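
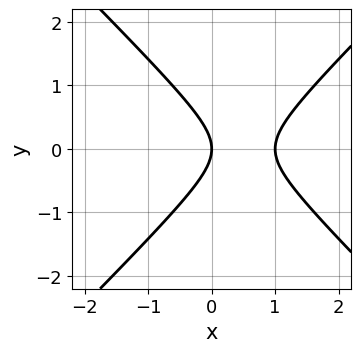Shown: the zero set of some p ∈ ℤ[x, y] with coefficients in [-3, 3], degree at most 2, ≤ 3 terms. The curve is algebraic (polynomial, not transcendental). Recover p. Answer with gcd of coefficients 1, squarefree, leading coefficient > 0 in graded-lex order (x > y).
x^2 - y^2 - x

(a) Degree: the shape is more complex than any degree-1 curve, so deg p = 2.
(b) Symmetries: mirror symmetry y ↦ −y ⇒ only even powers of y.
(c) Checking where it meets the axes: it crosses the y-axis at the gridline y = 0; the x-axis gridline crossings are at x ∈ {0, 1}.
(d) Assembling these constraints gives the stated polynomial.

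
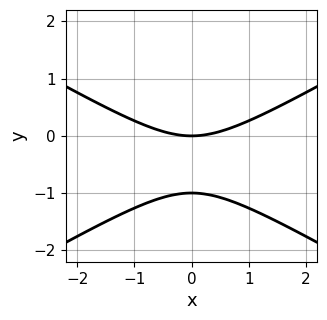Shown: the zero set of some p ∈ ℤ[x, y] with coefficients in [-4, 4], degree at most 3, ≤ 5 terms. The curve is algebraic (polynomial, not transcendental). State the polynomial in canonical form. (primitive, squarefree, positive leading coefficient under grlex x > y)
x^2 - 3*y^2 - 3*y

1. deg p = 2. The shape is more complex than any degree-1 curve.
2. Symmetries: the x ↦ −x reflection is a symmetry, so x appears only in even powers.
3. Checking where it meets the axes: it meets the x-axis at x = 0 (among the integer gridlines); among the integer gridlines, it crosses the y-axis at y ∈ {-1, 0}.
4. Matching integer coefficients to the picture gives p.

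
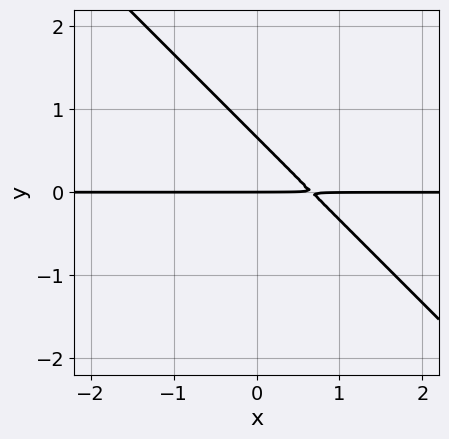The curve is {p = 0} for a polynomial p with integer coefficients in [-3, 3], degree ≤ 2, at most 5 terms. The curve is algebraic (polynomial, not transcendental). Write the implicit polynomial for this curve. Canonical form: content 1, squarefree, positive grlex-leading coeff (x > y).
3*x*y + 3*y^2 - 2*y

(a) The degree is 2 — no degree-1 curve has this shape.
(b) From the axis intercepts and sections: the visible x-axis segment lies entirely on the curve; it crosses the y-axis at the gridline y = 0.
(c) Together with the visible shape, these determine p as stated.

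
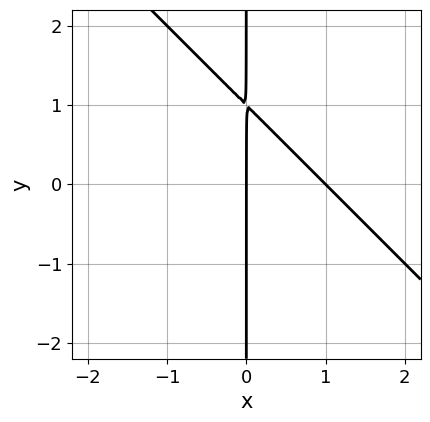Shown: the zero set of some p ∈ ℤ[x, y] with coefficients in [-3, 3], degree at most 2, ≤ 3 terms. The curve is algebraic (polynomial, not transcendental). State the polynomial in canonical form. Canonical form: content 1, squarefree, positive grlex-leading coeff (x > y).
1. deg p = 2. A generic line meets the curve in up to 2 points.
2. Against the integer gridlines: the visible y-axis segment lies entirely on the curve; the x-axis gridline crossings are at x ∈ {0, 1}.
3. Assembling these constraints gives the stated polynomial.

x^2 + x*y - x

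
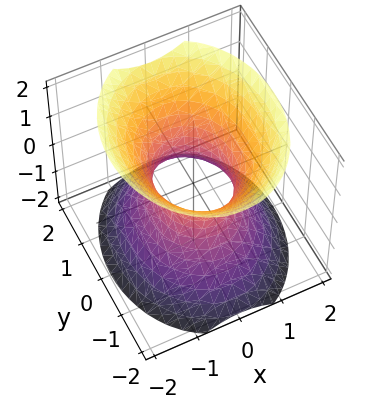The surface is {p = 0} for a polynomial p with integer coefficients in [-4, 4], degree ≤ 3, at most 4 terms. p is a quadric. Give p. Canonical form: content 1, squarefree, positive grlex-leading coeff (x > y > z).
3*x^2 + 2*y^2 - 2*z^2 - 2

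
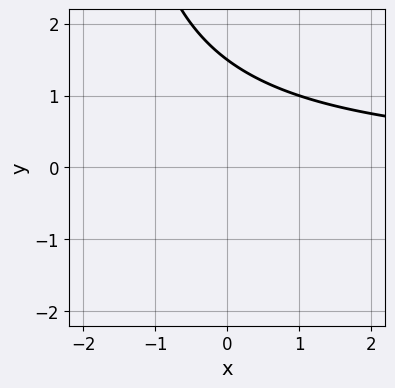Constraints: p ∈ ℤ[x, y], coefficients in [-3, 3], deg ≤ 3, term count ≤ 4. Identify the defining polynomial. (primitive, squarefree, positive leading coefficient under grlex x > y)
x*y + 2*y - 3

1. deg p = 2. The shape is more complex than any degree-1 curve.
2. Against the integer gridlines: it misses every integer gridline on the x-axis.
3. Together with the visible shape, these determine p as stated.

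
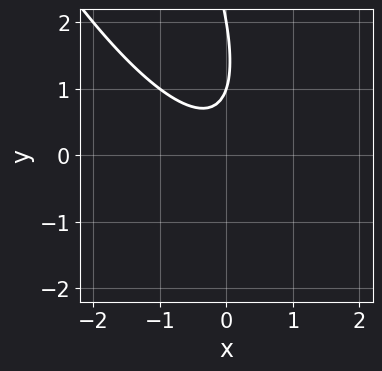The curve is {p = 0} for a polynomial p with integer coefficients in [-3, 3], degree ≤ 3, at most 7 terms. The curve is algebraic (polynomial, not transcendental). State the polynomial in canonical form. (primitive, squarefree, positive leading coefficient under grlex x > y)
(a) The degree is 2 — a generic line meets the curve in up to 2 points.
(b) Observable constraints: the y-axis gridline crossings are at y ∈ {1, 2}; the curve avoids every integer x-axis point in the box.
(c) Fitting integer coefficients to these (and the overall shape) gives p.

3*x^2 + 3*x*y + y^2 - 3*y + 2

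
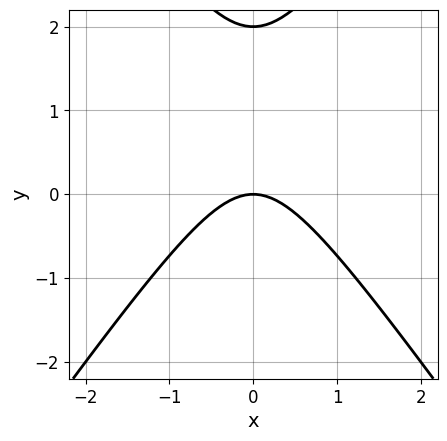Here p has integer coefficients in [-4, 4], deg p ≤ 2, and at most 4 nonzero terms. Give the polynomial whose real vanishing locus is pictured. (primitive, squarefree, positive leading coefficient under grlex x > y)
2*x^2 - y^2 + 2*y

(a) The degree is 2 — a generic line meets the curve in up to 2 points.
(b) Symmetries: mirror symmetry x ↦ −x ⇒ only even powers of x.
(c) Checking where it meets the axes: it crosses the x-axis at the gridline x = 0; the y-axis gridline crossings are at y ∈ {0, 2}.
(d) Together with the visible shape, these determine p as stated.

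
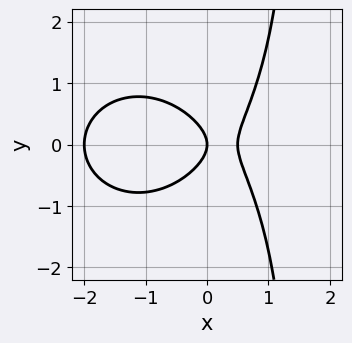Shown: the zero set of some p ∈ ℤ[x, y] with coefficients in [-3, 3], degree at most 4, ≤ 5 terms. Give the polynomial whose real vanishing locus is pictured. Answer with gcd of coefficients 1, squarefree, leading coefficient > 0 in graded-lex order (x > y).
1. The degree is 3 — no degree-2 curve has this shape.
2. Symmetries: mirror symmetry y ↦ −y ⇒ only even powers of y.
3. Against the integer gridlines: it meets the y-axis at y = 0 (among the integer gridlines); among the integer gridlines, it crosses the x-axis at x ∈ {-2, 0}.
4. Matching integer coefficients to the picture gives p.

2*x^3 + 2*x*y^2 + 3*x^2 - 3*y^2 - 2*x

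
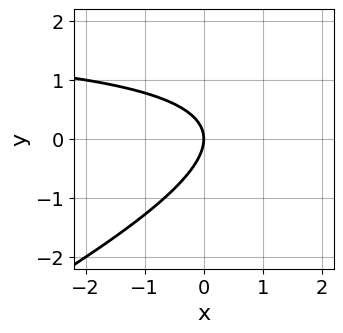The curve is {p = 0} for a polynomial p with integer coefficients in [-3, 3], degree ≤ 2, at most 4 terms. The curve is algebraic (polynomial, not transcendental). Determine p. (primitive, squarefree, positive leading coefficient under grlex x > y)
x*y - 2*y^2 - 2*x

The degree is 2 — the shape is more complex than any degree-1 curve.
From the visible intercepts: it meets the y-axis at y = 0 (among the integer gridlines); one x-axis crossing is at x = 0.
Together with the visible shape, these determine p as stated.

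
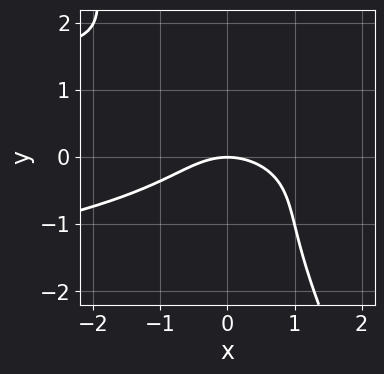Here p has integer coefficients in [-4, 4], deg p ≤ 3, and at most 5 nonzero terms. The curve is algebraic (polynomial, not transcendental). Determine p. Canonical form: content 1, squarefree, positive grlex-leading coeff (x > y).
2*x*y^2 + y^3 + x^2 + 2*y

deg p = 3. No degree-2 curve has this shape.
Against the integer gridlines: it meets the y-axis at y = 0 (among the integer gridlines); it crosses the x-axis at the gridline x = 0.
Together with the visible shape, these determine p as stated.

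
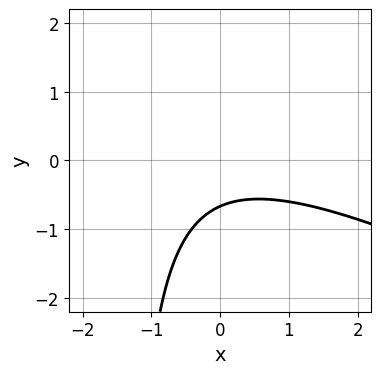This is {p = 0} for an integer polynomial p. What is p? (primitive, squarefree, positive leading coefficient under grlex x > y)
First, the degree is 2 — no degree-1 curve has this shape.
Then, from the visible intercepts: no x-intercept at any integer in the box.
Finally, the integer polynomial consistent with all of this is the stated p.

x^2 + 2*x*y + 3*y + 2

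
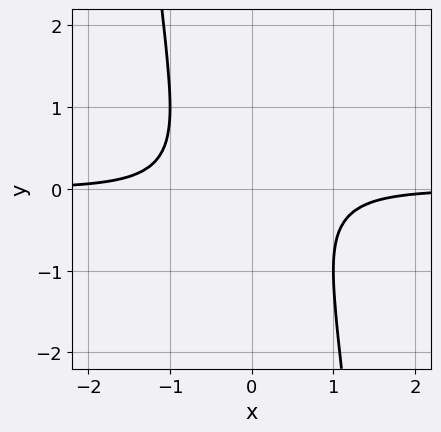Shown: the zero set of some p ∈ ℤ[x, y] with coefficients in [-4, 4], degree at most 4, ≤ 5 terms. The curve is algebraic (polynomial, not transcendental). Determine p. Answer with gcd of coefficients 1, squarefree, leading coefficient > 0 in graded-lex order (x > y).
2*x^3*y + y^2 + 1

(a) The degree is 4 — no degree-3 curve has this shape.
(b) Reading off the gridlines: the curve avoids every integer x-axis point in the box; no y-intercept at any integer in the box.
(c) Assembling these constraints gives the stated polynomial.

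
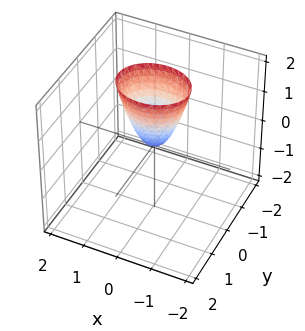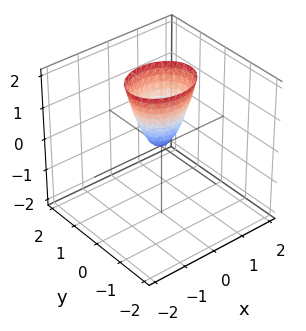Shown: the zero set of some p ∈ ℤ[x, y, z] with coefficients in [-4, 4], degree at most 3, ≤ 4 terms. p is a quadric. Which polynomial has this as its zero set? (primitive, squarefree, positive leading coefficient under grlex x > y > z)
2*x^2 + 3*y^2 - z

deg p = 2. A single bowl opening along one axis; a quadric.
Symmetries: the y ↦ −y reflection is a symmetry, so y appears only in even powers; it's symmetric under x → −x, forcing even powers of x.
From the axis intercepts and sections: one x-axis crossing is at x = 0; it crosses the z-axis at the gridline z = 0; it crosses the y-axis at the gridline y = 0.
Together with the visible shape, these determine p as stated.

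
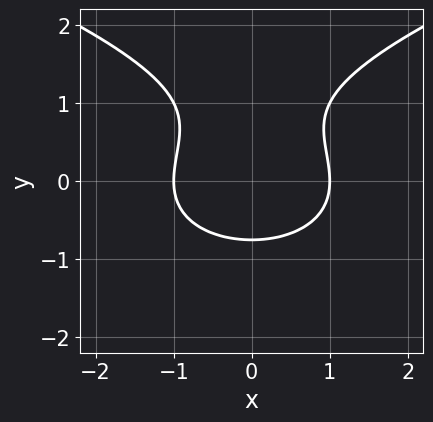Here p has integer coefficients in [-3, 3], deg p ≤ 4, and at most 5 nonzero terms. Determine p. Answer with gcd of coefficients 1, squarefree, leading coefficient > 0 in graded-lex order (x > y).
deg p = 3. The shape is more complex than any degree-2 curve.
Symmetries: it's symmetric under x → −x, forcing even powers of x.
Against the integer gridlines: the x-axis gridline crossings are at x ∈ {-1, 1}.
Putting this together gives p.

y^3 - x^2 - y^2 + 1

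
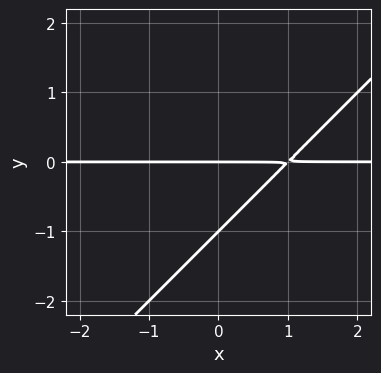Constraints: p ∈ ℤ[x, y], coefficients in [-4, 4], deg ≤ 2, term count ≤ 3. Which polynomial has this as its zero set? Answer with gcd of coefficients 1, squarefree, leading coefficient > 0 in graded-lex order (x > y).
First, deg p = 2. No degree-1 curve has this shape.
Then, checking where it meets the axes: among the integer gridlines, it crosses the y-axis at y ∈ {-1, 0}; the visible x-axis segment lies entirely on the curve.
Finally, solving for integer coefficients yields p as stated.

x*y - y^2 - y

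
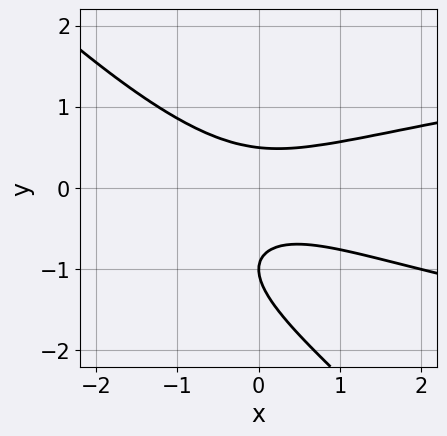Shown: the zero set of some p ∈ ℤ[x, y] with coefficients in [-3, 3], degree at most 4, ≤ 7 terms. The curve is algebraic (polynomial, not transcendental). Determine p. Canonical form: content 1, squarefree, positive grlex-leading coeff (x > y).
1. Degree: a generic line meets the curve in up to 3 points, so deg p = 3.
2. From the axis intercepts and sections: it meets the y-axis at y = -1 (among the integer gridlines); the curve avoids every integer x-axis point in the box.
3. Putting this together gives p.

2*x*y^2 + 2*y^3 - x^2 + 3*y^2 - 1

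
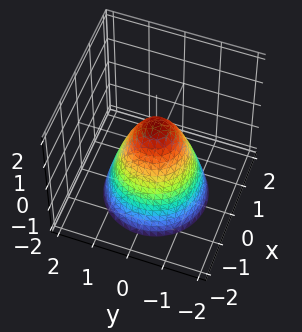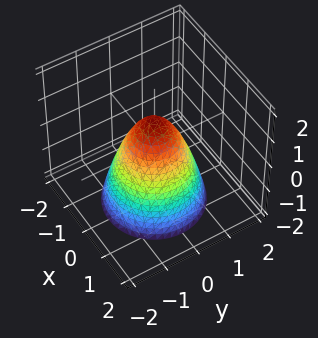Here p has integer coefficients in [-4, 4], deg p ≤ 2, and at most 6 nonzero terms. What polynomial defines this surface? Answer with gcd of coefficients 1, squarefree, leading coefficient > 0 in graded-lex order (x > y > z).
3*x^2 + 3*y^2 + 2*z - 2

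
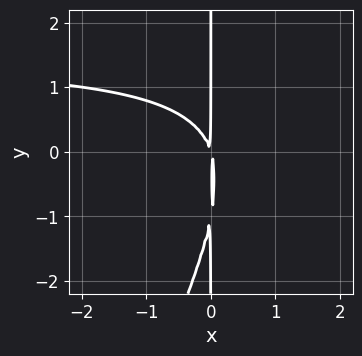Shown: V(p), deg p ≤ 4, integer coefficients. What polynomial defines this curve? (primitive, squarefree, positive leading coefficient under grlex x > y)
2*x^2*y - x*y^2 - 3*x^2 - x*y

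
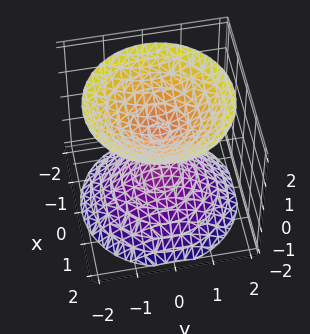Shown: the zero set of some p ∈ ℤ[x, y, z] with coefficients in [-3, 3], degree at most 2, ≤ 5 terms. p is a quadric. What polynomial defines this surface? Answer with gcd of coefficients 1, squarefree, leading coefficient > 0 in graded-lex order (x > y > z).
2*x^2 + 2*y^2 - 2*z^2 + 1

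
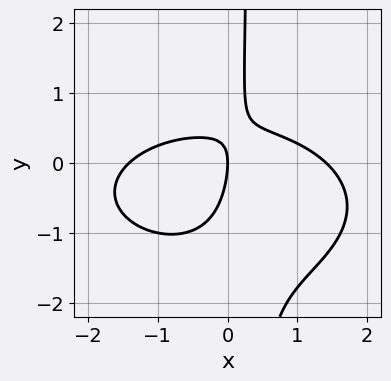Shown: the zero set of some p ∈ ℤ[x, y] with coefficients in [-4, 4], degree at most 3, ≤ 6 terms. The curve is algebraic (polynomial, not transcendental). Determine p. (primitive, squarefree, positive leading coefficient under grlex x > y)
x^3 + 3*x*y^2 + 3*x*y - y^2 - 2*x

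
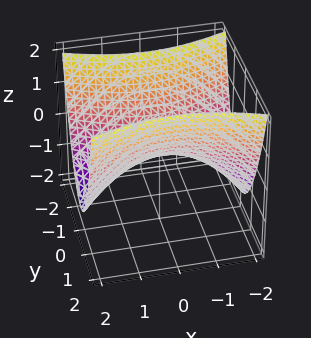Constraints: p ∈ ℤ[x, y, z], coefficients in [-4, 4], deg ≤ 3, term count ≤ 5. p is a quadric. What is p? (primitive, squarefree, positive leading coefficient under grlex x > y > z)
1. deg p = 2. A saddle surface; a quadric.
2. Symmetries: mirror symmetry x ↦ −x ⇒ only even powers of x; the y ↦ −y reflection is a symmetry, so y appears only in even powers.
3. From the visible intercepts: one y-axis crossing is at y = 0; one x-axis crossing is at x = 0.
4. Putting this together gives p.

x^2 - 3*y^2 + 3*z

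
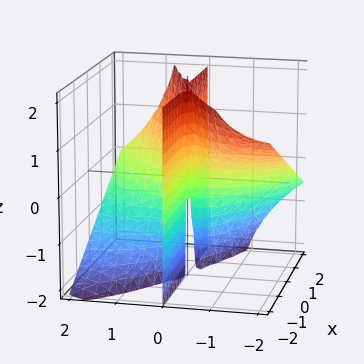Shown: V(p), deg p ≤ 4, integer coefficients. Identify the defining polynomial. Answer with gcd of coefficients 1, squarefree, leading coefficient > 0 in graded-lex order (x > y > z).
y^3 + 3*y^2*z - 3*x*y + y^2

1. Degree: no degree-2 surface has this shape, so deg p = 3.
2. Observable constraints: the visible x-axis segment lies entirely on the surface; every point of the z-axis in the box is on the surface; it crosses the y-axis at the gridline y = -1.
3. Fitting integer coefficients to these (and the overall shape) gives p.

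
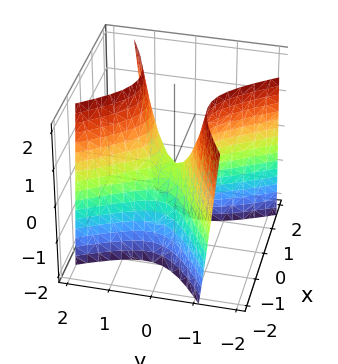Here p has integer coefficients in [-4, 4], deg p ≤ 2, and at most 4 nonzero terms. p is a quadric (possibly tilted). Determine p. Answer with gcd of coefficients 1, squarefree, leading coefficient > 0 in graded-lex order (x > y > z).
2*x^2 - 2*x*y - 2*y^2 + z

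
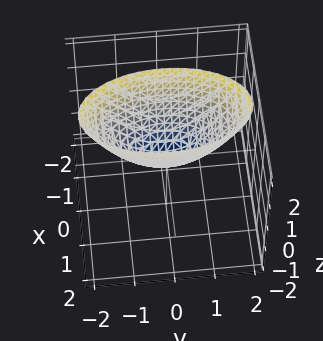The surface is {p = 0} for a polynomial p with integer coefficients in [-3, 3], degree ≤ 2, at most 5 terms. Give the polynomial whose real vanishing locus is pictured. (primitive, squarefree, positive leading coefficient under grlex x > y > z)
3*x^2 + y^2 - 2*z

First, deg p = 2. A paraboloid; a quadric.
Then, symmetries: the x ↦ −x reflection is a symmetry, so x appears only in even powers; it's symmetric under y → −y, forcing even powers of y.
Next, observable constraints: it crosses the x-axis at the gridline x = 0; one y-axis crossing is at y = 0.
Finally, fitting integer coefficients to these (and the overall shape) gives p.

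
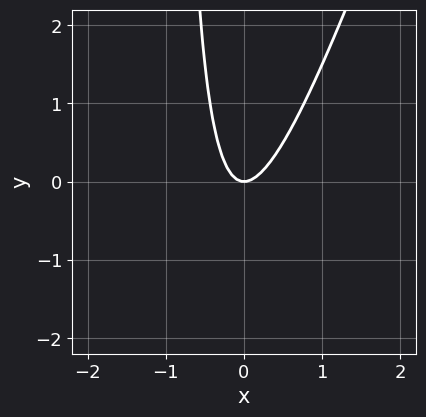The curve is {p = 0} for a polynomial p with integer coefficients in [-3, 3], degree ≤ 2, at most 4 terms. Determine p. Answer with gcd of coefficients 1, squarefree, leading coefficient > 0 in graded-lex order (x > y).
3*x^2 - x*y - y

deg p = 2. A generic line meets the curve in up to 2 points.
From the axis intercepts and sections: it meets the y-axis at y = 0 (among the integer gridlines); it meets the x-axis at x = 0 (among the integer gridlines).
Matching integer coefficients to the picture gives p.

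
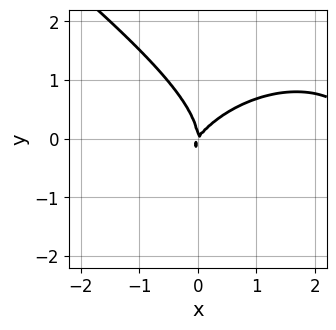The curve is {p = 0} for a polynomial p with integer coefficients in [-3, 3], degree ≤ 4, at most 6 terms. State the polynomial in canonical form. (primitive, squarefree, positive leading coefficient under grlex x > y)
(a) The degree is 3 — a generic line meets the curve in up to 3 points.
(b) From the axis intercepts and sections: one x-axis crossing is at x = 0; it meets the y-axis at y = 0 (among the integer gridlines).
(c) These observations pin down the coefficients.

x^3 + 2*y^3 - 3*x^2 + 2*x*y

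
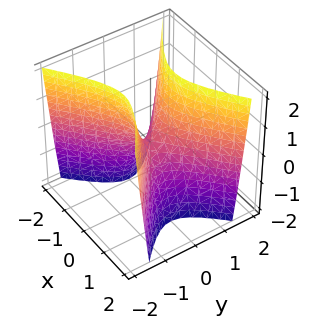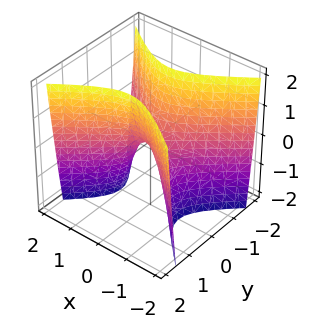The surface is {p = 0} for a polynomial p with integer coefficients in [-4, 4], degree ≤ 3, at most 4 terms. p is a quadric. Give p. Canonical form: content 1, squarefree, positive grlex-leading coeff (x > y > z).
2*x^2 - 3*y^2 + z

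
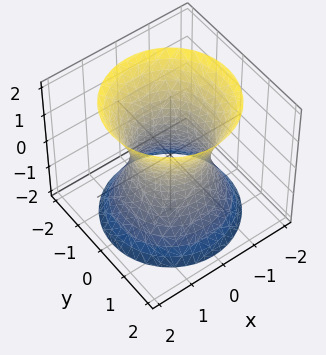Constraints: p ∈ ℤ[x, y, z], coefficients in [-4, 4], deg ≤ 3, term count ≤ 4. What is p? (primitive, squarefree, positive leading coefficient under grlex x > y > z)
(a) Degree: a generic line meets the surface in up to 2 points, so deg p = 2.
(b) Symmetries: the surface is invariant under rotation about z: p = q(x² + y², z).
(c) From the visible intercepts: the surface avoids every integer z-axis point in the box; the x-axis gridline crossings are at x ∈ {-1, 1}; the y-axis gridline crossings are at y ∈ {-1, 1}.
(d) Solving for integer coefficients yields p as stated.

2*x^2 + 2*y^2 - z^2 - 2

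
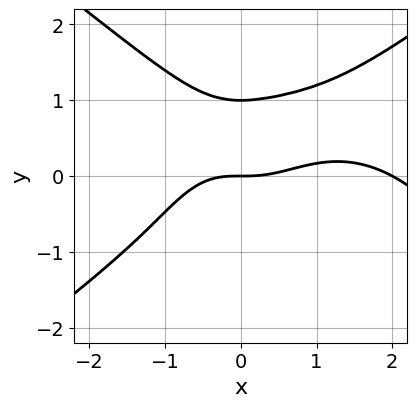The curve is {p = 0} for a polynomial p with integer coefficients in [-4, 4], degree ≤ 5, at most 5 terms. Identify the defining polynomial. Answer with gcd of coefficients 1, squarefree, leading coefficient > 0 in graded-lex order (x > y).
x^4 - 3*y^4 - 2*x^3 + 3*x^2*y + 3*y

(a) The degree is 4 — no degree-3 curve has this shape.
(b) Reading off the gridlines: the x-axis gridline crossings are at x ∈ {0, 2}; the y-axis gridline crossings are at y ∈ {0, 1}.
(c) The integer polynomial consistent with all of this is the stated p.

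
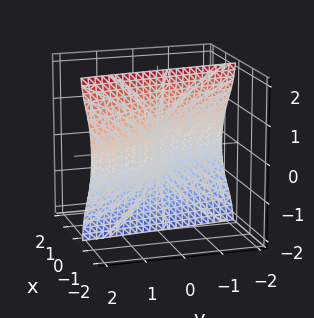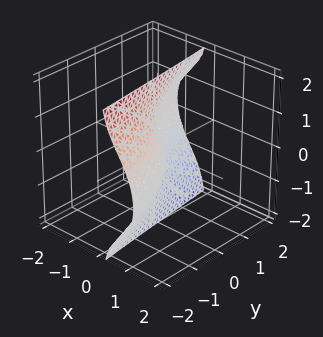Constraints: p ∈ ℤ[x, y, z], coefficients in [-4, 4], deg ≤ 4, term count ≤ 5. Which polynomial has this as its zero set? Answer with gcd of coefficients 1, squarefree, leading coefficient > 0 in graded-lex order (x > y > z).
(a) Degree: a generic line meets the surface in up to 3 points, so deg p = 3.
(b) From the visible intercepts: it meets the x-axis at x = 0 (among the integer gridlines); every point of the z-axis in the box is on the surface.
(c) Putting this together gives p.

3*x^3 + x^2*y + x^2*z + 2*x*z^2 + y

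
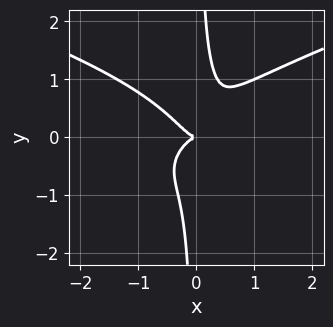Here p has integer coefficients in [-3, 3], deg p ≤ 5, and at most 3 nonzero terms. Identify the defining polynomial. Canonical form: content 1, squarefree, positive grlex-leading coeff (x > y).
First, deg p = 4.
Then, against the integer gridlines: it crosses the y-axis at the gridline y = 0; it meets the x-axis at x = 0 (among the integer gridlines).
Finally, fitting integer coefficients to these (and the overall shape) gives p.

3*x*y^3 - 2*x^3 - y^2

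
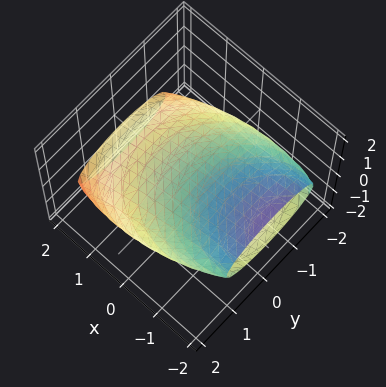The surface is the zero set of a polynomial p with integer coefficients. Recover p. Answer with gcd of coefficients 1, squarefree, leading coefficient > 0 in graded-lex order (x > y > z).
x^2 + 3*x*z + y^2 + 3*z^2 - 3

deg p = 2. No degree-1 surface has this shape.
Against the integer gridlines: among the integer gridlines, it crosses the z-axis at z ∈ {-1, 1}.
Assembling these constraints gives the stated polynomial.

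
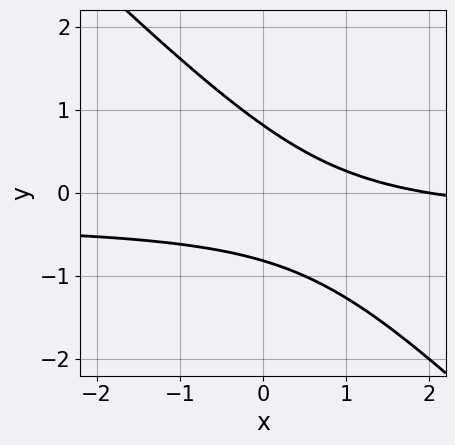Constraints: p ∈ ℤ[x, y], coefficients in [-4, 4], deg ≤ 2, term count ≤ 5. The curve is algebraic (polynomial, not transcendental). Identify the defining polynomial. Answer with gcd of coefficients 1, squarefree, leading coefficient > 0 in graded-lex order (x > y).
3*x*y + 3*y^2 + x - 2

1. deg p = 2.
2. From the axis intercepts and sections: it meets the x-axis at x = 2 (among the integer gridlines).
3. Fitting integer coefficients to these (and the overall shape) gives p.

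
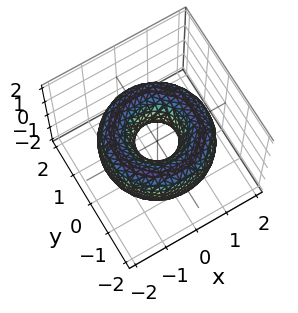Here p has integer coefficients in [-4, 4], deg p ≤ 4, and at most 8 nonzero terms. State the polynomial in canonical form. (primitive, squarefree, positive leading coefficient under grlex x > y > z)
x^4 + 2*x^2*y^2 + y^4 - 3*x^2 - 3*y^2 + 2*z^2 + 1

(a) deg p = 4.
(b) Symmetries: rotational symmetry about the z-axis ⇒ p depends on x, y only through x² + y².
(c) Reading off the gridlines: no z-intercept at any integer in the box; a circular section at z = 0 has radius between 0 and 1.
(d) Fitting integer coefficients to these (and the overall shape) gives p.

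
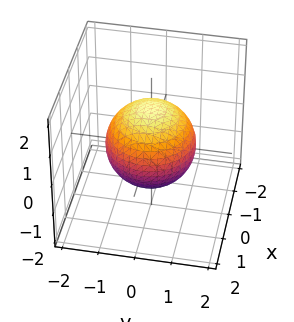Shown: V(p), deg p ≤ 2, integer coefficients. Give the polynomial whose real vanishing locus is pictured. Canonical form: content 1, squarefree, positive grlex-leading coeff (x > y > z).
2*x^2 + 2*y^2 + 2*z^2 - 3

1. Degree: a closed, bounded, convex surface; a quadric, so deg p = 2.
2. Symmetries: mirror symmetry z ↦ −z ⇒ only even powers of z; every cross-section ⟂ z is a circle, so x, y appear only via x² + y².
3. From the axis intercepts and sections: a circular section at z = -1 has radius between 0 and 1.
4. Putting this together gives p.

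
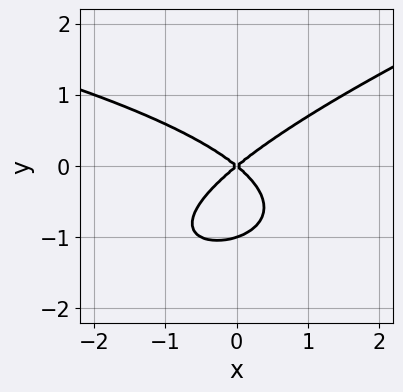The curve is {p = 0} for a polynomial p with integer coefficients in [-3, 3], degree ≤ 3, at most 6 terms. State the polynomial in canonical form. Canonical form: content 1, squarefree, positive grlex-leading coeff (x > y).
The degree is 3 — the shape is more complex than any degree-2 curve.
Observable constraints: the y-axis gridline crossings are at y ∈ {-1, 0}; it meets the x-axis at x = 0 (among the integer gridlines).
Putting this together gives p.

x*y^2 - 3*y^3 + 2*x^2 - 3*y^2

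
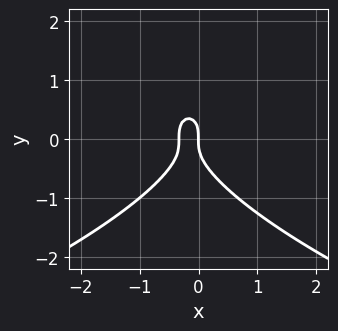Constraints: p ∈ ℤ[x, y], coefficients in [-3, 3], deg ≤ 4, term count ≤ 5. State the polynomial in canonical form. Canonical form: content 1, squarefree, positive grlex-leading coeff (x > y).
2*y^3 + 3*x^2 + x

(a) deg p = 3. No degree-2 curve has this shape.
(b) From the visible intercepts: it meets the x-axis at x = 0 (among the integer gridlines); it meets the y-axis at y = 0 (among the integer gridlines).
(c) The integer polynomial consistent with all of this is the stated p.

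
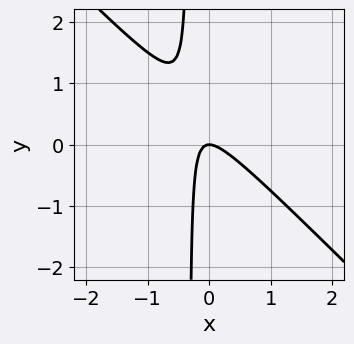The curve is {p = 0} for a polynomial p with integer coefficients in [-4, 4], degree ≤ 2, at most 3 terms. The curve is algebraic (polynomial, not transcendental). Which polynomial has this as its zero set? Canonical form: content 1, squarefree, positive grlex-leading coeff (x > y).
3*x^2 + 3*x*y + y

deg p = 2.
Reading off the gridlines: one x-axis crossing is at x = 0; it meets the y-axis at y = 0 (among the integer gridlines).
Solving for integer coefficients yields p as stated.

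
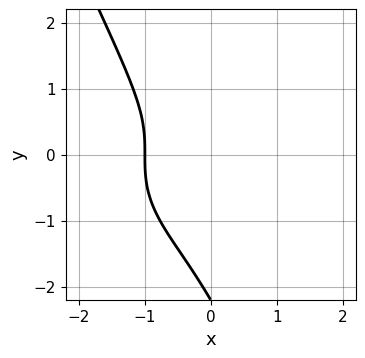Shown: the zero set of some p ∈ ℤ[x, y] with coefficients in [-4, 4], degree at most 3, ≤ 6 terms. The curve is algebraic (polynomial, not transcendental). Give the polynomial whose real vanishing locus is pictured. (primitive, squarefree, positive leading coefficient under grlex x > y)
x^3 + 2*x*y^2 + y^3 + 2*y^2 + 1

1. The degree is 3 — a generic line meets the curve in up to 3 points.
2. Against the integer gridlines: no y-intercept at any integer in the box; one x-axis crossing is at x = -1.
3. Assembling these constraints gives the stated polynomial.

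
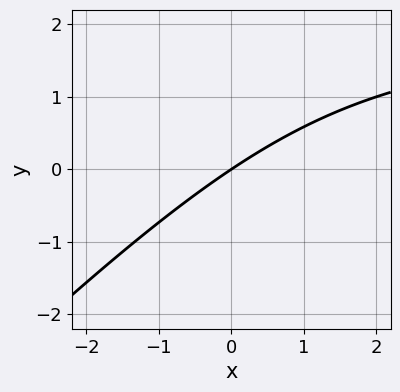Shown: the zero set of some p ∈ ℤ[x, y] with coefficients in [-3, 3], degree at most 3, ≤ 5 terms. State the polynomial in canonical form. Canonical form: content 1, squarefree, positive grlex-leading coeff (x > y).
1. Degree: the shape is more complex than any degree-1 curve, so deg p = 2.
2. Observable constraints: one y-axis crossing is at y = 0; it meets the x-axis at x = 0 (among the integer gridlines).
3. The integer polynomial consistent with all of this is the stated p.

x*y - y^2 - 2*x + 3*y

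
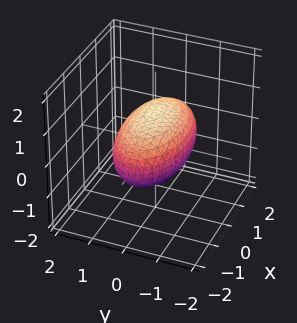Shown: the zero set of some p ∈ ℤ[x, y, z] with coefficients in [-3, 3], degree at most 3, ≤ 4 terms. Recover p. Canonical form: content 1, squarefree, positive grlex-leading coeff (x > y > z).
(a) deg p = 2. A closed, bounded, convex surface; a quadric.
(b) Symmetries: mirror symmetry y ↦ −y ⇒ only even powers of y; it's symmetric under x → −x, forcing even powers of x; mirror symmetry z ↦ −z ⇒ only even powers of z.
(c) Checking where it meets the axes: the z-axis gridline crossings are at z ∈ {-1, 1}; among the integer gridlines, it crosses the y-axis at y ∈ {-1, 1}.
(d) Together with the visible shape, these determine p as stated.

x^2 + 3*y^2 + 3*z^2 - 3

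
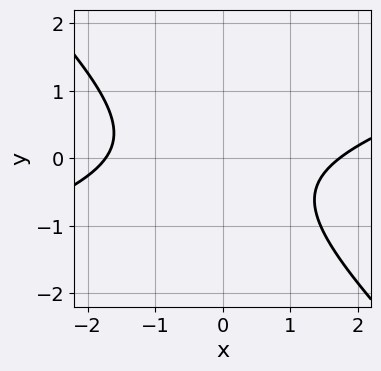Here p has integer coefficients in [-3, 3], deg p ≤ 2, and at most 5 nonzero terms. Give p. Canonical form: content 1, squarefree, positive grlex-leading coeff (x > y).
x^2 - 2*x*y - 3*y^2 - y - 3

The degree is 2 — no degree-1 curve has this shape.
From the axis intercepts and sections: it misses every integer gridline on the y-axis.
These observations pin down the coefficients.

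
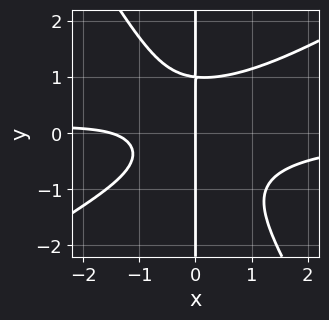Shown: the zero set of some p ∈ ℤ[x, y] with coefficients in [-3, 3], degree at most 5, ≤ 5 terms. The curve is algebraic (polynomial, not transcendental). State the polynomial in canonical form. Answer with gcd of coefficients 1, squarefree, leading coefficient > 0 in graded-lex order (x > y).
1. The degree is 4 — a generic line meets the curve in up to 4 points.
2. From the axis intercepts and sections: the visible y-axis segment lies entirely on the curve; one x-axis crossing is at x = 0.
3. Matching integer coefficients to the picture gives p.

3*x^3*y - 3*x^2*y^2 - 3*x*y^3 + 2*x^2 + 3*x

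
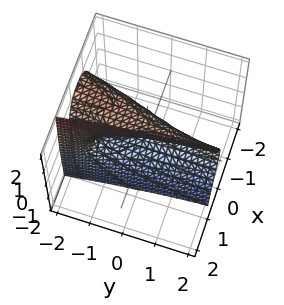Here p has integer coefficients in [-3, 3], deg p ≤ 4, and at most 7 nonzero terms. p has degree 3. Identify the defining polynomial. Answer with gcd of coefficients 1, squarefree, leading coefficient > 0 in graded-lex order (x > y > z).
3*x^3 + 2*x*z^2 + 2*x*y - 2*z^2 + 1

1. The degree is 3 — a generic line meets the surface in up to 3 points.
2. Against the integer gridlines: no y-intercept at any integer in the box.
3. Putting this together gives p.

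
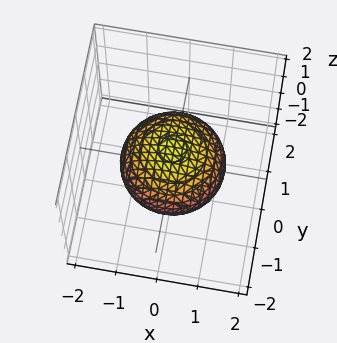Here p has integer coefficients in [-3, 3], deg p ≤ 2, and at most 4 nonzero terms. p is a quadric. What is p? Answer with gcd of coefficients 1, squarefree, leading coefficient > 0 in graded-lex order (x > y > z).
(a) The degree is 2 — bounded and convex; a quadric.
(b) Symmetries: mirror symmetry z ↦ −z ⇒ only even powers of z; the z-axis is an axis of rotation, so x and y enter only as x² + y².
(c) Against the integer gridlines: among the integer gridlines, it crosses the z-axis at z ∈ {-1, 1}; a circular section at z = 0 has radius between 1 and 2.
(d) These observations pin down the coefficients.

2*x^2 + 2*y^2 + 3*z^2 - 3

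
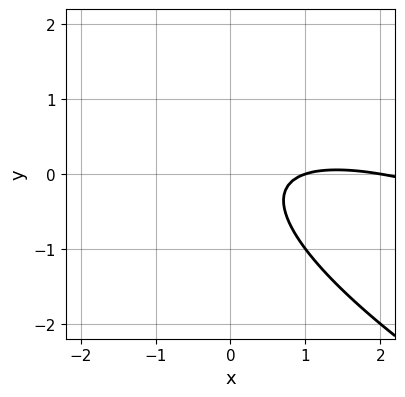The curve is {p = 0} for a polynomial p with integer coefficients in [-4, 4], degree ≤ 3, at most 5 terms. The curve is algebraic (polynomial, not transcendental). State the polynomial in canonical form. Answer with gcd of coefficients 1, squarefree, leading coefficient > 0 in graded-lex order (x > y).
x^2 + 3*x*y + 3*y^2 - 3*x + 2

(a) The degree is 2 — a generic line meets the curve in up to 2 points.
(b) Against the integer gridlines: it misses every integer gridline on the y-axis; among the integer gridlines, it crosses the x-axis at x ∈ {1, 2}.
(c) Fitting integer coefficients to these (and the overall shape) gives p.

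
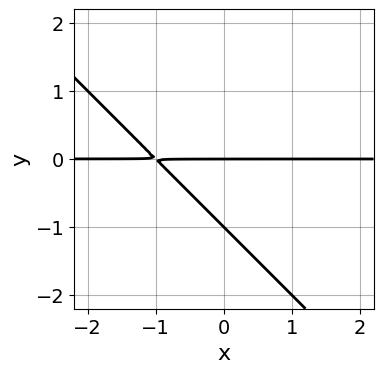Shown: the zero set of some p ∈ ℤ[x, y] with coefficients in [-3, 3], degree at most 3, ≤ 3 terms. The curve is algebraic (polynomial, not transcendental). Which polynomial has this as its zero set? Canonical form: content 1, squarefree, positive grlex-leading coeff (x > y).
1. deg p = 2.
2. From the axis intercepts and sections: the y-axis gridline crossings are at y ∈ {-1, 0}; every point of the x-axis in the box is on the curve.
3. Solving for integer coefficients yields p as stated.

x*y + y^2 + y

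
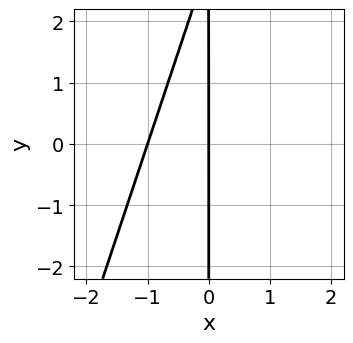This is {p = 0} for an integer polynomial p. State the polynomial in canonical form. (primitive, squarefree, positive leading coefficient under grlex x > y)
First, degree: no degree-1 curve has this shape, so deg p = 2.
Next, from the axis intercepts and sections: every point of the y-axis in the box is on the curve; among the integer gridlines, it crosses the x-axis at x ∈ {-1, 0}.
Finally, fitting integer coefficients to these (and the overall shape) gives p.

3*x^2 - x*y + 3*x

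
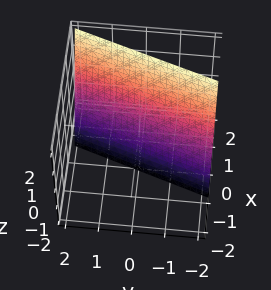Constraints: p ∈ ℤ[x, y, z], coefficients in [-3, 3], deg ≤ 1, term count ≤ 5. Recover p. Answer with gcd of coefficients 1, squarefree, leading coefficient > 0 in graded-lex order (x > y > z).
First, deg p = 1.
Then, against the integer gridlines: one y-axis crossing is at y = -2; it meets the z-axis at z = -2 (among the integer gridlines).
Finally, assembling these constraints gives the stated polynomial.

3*x - y - z - 2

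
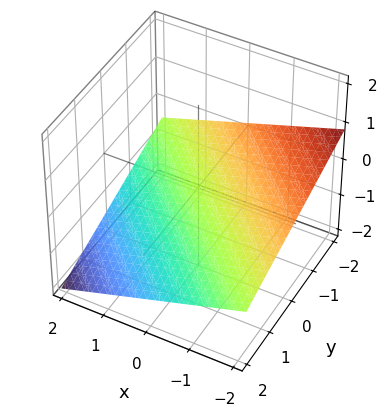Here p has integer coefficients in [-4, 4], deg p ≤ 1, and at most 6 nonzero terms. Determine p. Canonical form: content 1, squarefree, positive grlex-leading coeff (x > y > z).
x + y + 3*z + 2

deg p = 1. Every cross-section is a straight line — this is a plane.
Observable constraints: one y-axis crossing is at y = -2; one x-axis crossing is at x = -2.
Matching integer coefficients to the picture gives p.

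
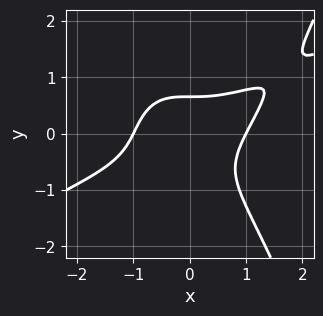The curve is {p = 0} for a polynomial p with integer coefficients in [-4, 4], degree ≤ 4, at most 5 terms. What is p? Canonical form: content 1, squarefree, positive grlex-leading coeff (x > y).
First, degree: the shape is more complex than any degree-3 curve, so deg p = 4.
Next, from the visible intercepts: the x-axis gridline crossings are at x ∈ {-1, 1}.
Finally, these observations pin down the coefficients.

x^4 - 2*x^3*y + 2*y^3 + y^2 - 1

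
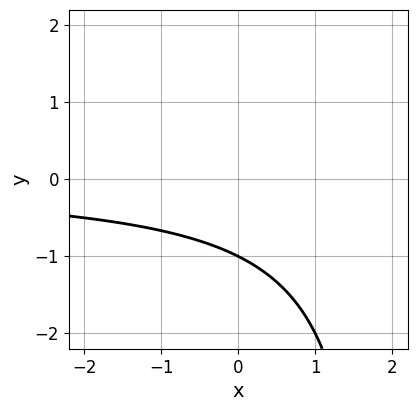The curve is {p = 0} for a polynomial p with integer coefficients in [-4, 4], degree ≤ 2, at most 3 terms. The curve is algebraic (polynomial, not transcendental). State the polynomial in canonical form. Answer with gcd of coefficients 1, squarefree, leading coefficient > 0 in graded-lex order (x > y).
x*y - 2*y - 2

1. The degree is 2 — the shape is more complex than any degree-1 curve.
2. Observable constraints: no x-intercept at any integer in the box; one y-axis crossing is at y = -1.
3. Matching integer coefficients to the picture gives p.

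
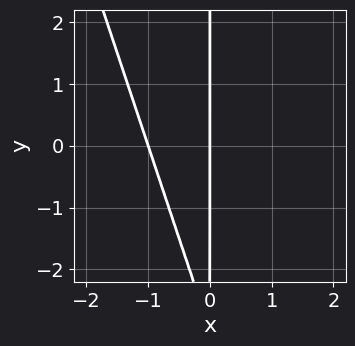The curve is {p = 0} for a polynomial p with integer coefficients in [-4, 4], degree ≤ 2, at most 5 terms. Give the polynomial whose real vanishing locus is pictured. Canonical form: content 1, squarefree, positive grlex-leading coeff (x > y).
3*x^2 + x*y + 3*x

1. The degree is 2 — no degree-1 curve has this shape.
2. Reading off the gridlines: the visible y-axis segment lies entirely on the curve; the x-axis gridline crossings are at x ∈ {-1, 0}.
3. Together with the visible shape, these determine p as stated.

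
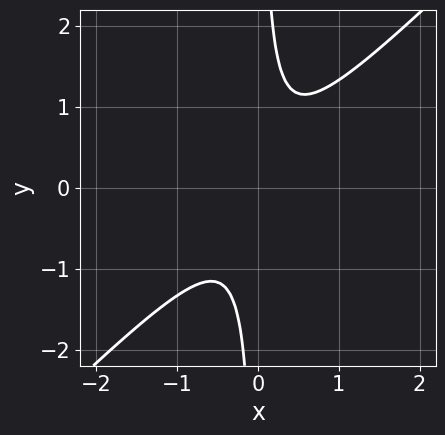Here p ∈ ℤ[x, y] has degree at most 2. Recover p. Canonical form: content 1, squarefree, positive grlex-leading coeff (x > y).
3*x^2 - 3*x*y + 1

(a) The degree is 2 — no degree-1 curve has this shape.
(b) From the axis intercepts and sections: it misses every integer gridline on the y-axis; no x-intercept at any integer in the box.
(c) Assembling these constraints gives the stated polynomial.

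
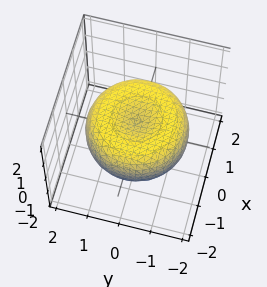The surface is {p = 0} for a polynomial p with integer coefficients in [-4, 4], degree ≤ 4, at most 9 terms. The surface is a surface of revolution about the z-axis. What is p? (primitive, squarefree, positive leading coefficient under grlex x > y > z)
(a) The degree is 4 — the shape is more complex than any degree-3 surface.
(b) Symmetry: the z-axis is an axis of rotation, so x and y enter only as x² + y².
(c) Observable constraints: a circular section at z = 0 has radius between 1 and 2.
(d) Solving for integer coefficients yields p as stated.

x^4 + 2*x^2*y^2 + y^4 - 2*x^2 - 2*y^2 + 3*z^2 - 1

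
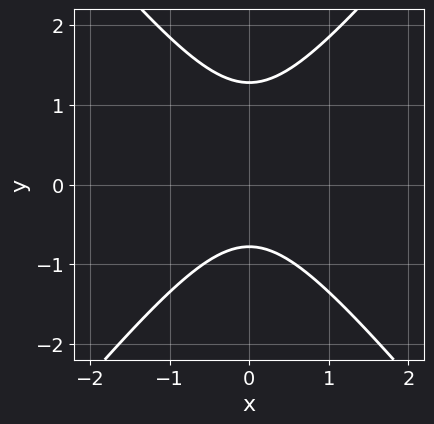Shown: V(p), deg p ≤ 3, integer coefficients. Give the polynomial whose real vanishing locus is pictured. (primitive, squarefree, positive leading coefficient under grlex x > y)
3*x^2 - 2*y^2 + y + 2

First, deg p = 2. A generic line meets the curve in up to 2 points.
Next, symmetries: the x ↦ −x reflection is a symmetry, so x appears only in even powers.
Next, from the axis intercepts and sections: it misses every integer gridline on the x-axis.
Finally, solving for integer coefficients yields p as stated.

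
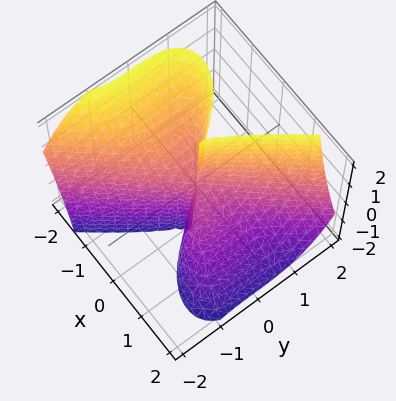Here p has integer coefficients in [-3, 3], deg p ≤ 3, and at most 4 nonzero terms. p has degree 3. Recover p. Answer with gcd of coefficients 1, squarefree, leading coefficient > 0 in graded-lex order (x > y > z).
3*x^3 + 3*x^2*z - 2*y^3

(a) deg p = 3. A generic line meets the surface in up to 3 points.
(b) From the visible intercepts: one x-axis crossing is at x = 0; every point of the z-axis in the box is on the surface; it meets the y-axis at y = 0 (among the integer gridlines).
(c) Matching integer coefficients to the picture gives p.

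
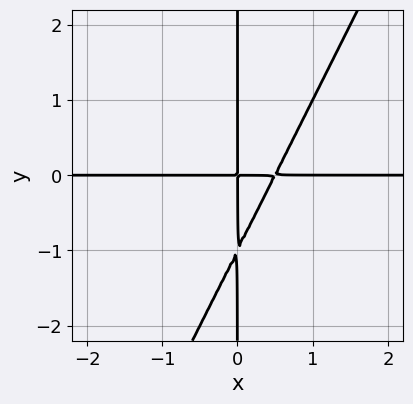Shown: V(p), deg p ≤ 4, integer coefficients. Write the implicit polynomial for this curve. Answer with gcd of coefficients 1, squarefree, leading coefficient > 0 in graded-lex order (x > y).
1. deg p = 3.
2. Checking where it meets the axes: every point of the y-axis in the box is on the curve; the visible x-axis segment lies entirely on the curve.
3. Matching integer coefficients to the picture gives p.

2*x^2*y - x*y^2 - x*y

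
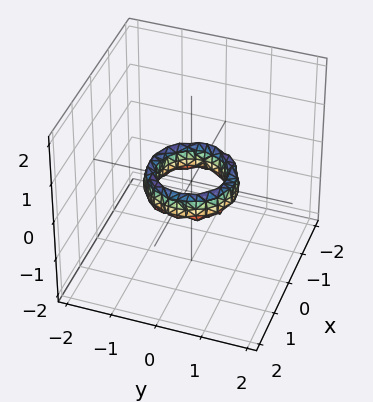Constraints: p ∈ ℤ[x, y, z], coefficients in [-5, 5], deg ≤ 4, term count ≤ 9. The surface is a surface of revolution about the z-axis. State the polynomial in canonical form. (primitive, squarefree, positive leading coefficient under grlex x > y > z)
1. deg p = 4. The shape is more complex than any degree-3 surface.
2. Symmetry: the z-axis is an axis of rotation, so x and y enter only as x² + y².
3. Against the integer gridlines: it misses every integer gridline on the z-axis; the x-axis gridline crossings are at x ∈ {-1, 1}.
4. Solving for integer coefficients yields p as stated. Check: (0, 1, 0) on the y-axis lies on the surface, and p(0, 1, 0) = 0. ✓

2*x^4 + 4*x^2*y^2 + 2*y^4 - 3*x^2 - 3*y^2 + z^2 + 1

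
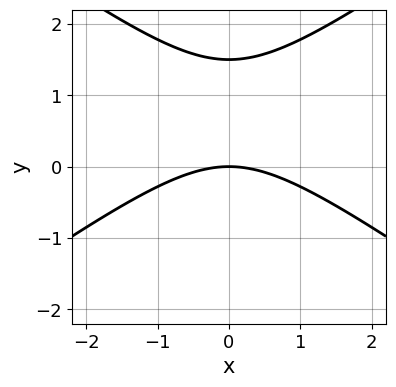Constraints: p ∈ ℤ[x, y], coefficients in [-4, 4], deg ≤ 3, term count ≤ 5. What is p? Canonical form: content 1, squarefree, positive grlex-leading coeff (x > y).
(a) Degree: no degree-1 curve has this shape, so deg p = 2.
(b) Symmetries: the x ↦ −x reflection is a symmetry, so x appears only in even powers.
(c) Reading off the gridlines: it meets the y-axis at y = 0 (among the integer gridlines); one x-axis crossing is at x = 0.
(d) Matching integer coefficients to the picture gives p.

x^2 - 2*y^2 + 3*y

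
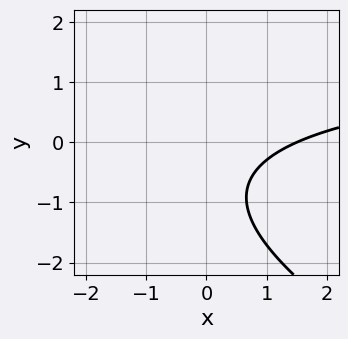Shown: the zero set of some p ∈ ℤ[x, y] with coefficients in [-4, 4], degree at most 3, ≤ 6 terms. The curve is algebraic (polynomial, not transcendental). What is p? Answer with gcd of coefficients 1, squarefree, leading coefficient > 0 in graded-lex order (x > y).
x*y + 2*y^2 - 2*x + 3*y + 3

First, degree: the shape is more complex than any degree-1 curve, so deg p = 2.
Then, from the axis intercepts and sections: no y-intercept at any integer in the box.
Finally, these observations pin down the coefficients.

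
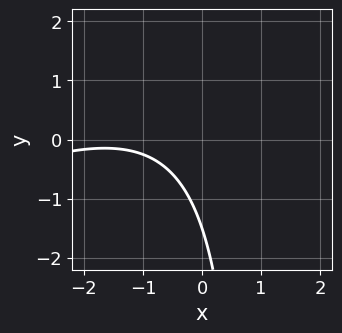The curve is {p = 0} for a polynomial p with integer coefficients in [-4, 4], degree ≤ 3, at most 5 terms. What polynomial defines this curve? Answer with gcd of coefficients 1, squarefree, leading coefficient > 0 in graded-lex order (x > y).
First, deg p = 2.
Next, against the integer gridlines: it misses every integer gridline on the x-axis.
Finally, putting this together gives p.

x^2 - 2*x*y + 3*x + 2*y + 3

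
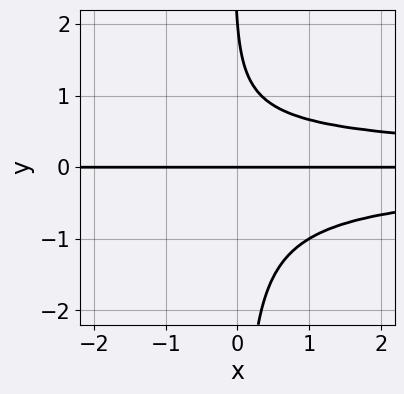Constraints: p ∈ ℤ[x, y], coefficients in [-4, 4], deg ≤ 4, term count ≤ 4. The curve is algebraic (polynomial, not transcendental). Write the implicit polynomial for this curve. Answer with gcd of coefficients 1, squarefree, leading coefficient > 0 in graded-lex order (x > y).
The degree is 4 — no degree-3 curve has this shape.
Checking where it meets the axes: the visible x-axis segment lies entirely on the curve; among the integer gridlines, it crosses the y-axis at y ∈ {0, 2}.
Fitting integer coefficients to these (and the overall shape) gives p.

3*x*y^3 + y^2 - 2*y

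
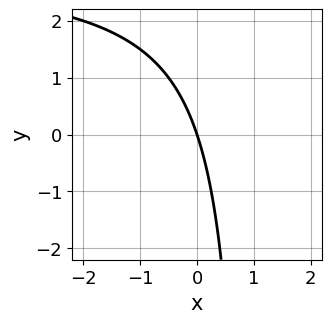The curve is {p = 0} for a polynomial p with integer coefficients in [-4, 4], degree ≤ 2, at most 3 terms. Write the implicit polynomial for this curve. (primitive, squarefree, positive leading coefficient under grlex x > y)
(a) Degree: no degree-1 curve has this shape, so deg p = 2.
(b) Reading off the gridlines: it meets the y-axis at y = 0 (among the integer gridlines); it crosses the x-axis at the gridline x = 0.
(c) Assembling these constraints gives the stated polynomial.

x*y - 3*x - y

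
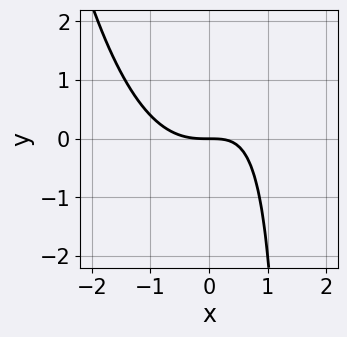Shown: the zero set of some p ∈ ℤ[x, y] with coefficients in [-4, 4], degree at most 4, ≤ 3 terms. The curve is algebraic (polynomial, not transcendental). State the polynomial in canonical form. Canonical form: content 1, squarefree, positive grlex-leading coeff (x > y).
2*x^3 - 2*x*y + 3*y

First, degree: no degree-2 curve has this shape, so deg p = 3.
Then, against the integer gridlines: it crosses the y-axis at the gridline y = 0; it meets the x-axis at x = 0 (among the integer gridlines).
Finally, assembling these constraints gives the stated polynomial.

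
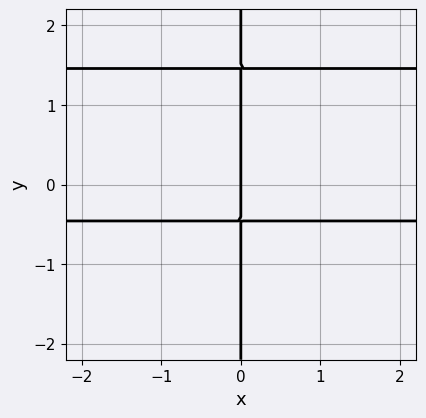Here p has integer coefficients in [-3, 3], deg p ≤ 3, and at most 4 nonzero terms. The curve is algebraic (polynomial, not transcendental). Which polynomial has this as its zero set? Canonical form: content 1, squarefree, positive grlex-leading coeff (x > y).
3*x*y^2 - 3*x*y - 2*x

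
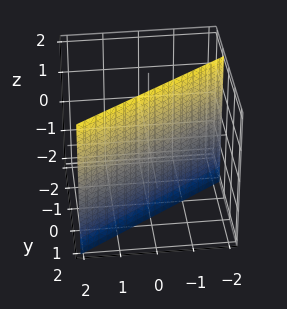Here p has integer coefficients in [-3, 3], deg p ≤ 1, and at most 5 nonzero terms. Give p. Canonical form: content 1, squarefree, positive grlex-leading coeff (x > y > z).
deg p = 1. The surface is flat (a plane).
From the axis intercepts and sections: one x-axis crossing is at x = -1; it misses every integer gridline on the z-axis.
Fitting integer coefficients to these (and the overall shape) gives p.

2*x - 3*y + 2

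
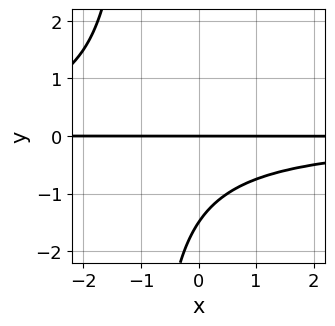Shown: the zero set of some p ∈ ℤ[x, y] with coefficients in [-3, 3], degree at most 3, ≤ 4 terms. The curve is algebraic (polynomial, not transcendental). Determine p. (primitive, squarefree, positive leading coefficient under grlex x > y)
2*x*y^2 + 2*y^2 + 3*y

(a) Degree: no degree-2 curve has this shape, so deg p = 3.
(b) Checking where it meets the axes: it crosses the y-axis at the gridline y = 0; the visible x-axis segment lies entirely on the curve.
(c) Matching integer coefficients to the picture gives p.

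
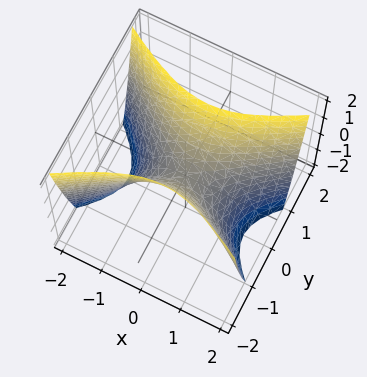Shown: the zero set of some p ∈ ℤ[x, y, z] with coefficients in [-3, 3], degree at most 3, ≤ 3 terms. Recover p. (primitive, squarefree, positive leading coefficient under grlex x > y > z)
x^2 - 2*y^2 + z

First, the degree is 2 — a saddle surface; a quadric.
Next, symmetries: mirror symmetry x ↦ −x ⇒ only even powers of x; it's symmetric under y → −y, forcing even powers of y.
Then, from the axis intercepts and sections: one z-axis crossing is at z = 0; it meets the x-axis at x = 0 (among the integer gridlines); it meets the y-axis at y = 0 (among the integer gridlines).
Finally, solving for integer coefficients yields p as stated.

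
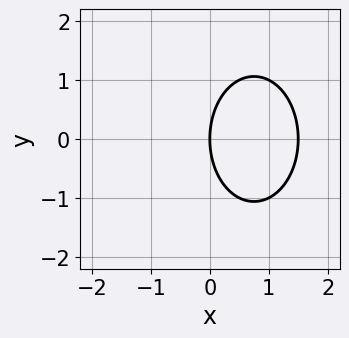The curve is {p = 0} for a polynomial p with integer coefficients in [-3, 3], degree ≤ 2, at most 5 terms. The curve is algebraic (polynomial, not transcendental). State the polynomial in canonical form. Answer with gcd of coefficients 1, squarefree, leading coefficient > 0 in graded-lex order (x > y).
2*x^2 + y^2 - 3*x

First, deg p = 2. A generic line meets the curve in up to 2 points.
Next, symmetries: the y ↦ −y reflection is a symmetry, so y appears only in even powers.
Next, from the visible intercepts: one x-axis crossing is at x = 0; one y-axis crossing is at y = 0.
Finally, fitting integer coefficients to these (and the overall shape) gives p.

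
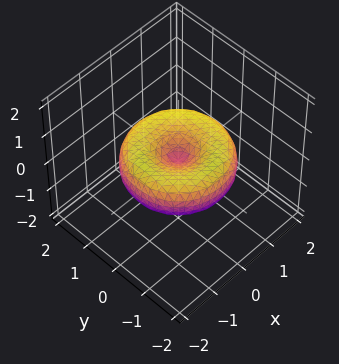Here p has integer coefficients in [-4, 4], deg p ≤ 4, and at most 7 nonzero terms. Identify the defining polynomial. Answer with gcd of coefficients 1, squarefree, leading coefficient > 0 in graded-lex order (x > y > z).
x^4 + 2*x^2*y^2 + y^4 - 2*x^2 - 2*y^2 + 3*z^2

(a) The degree is 4 — the shape is more complex than any degree-3 surface.
(b) Symmetries: rotational symmetry about the z-axis ⇒ p depends on x, y only through x² + y².
(c) Observable constraints: one x-axis crossing is at x = 0; it meets the z-axis at z = 0 (among the integer gridlines).
(d) Assembling these constraints gives the stated polynomial.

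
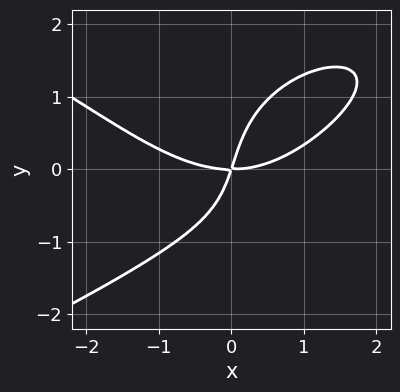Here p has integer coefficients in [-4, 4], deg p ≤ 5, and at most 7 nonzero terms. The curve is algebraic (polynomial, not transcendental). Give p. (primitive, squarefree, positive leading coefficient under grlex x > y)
y^4 + x^3 - x*y^2 - 3*x*y + y^2

Degree: a generic line meets the curve in up to 4 points, so deg p = 4.
Reading off the gridlines: it meets the y-axis at y = 0 (among the integer gridlines); it meets the x-axis at x = 0 (among the integer gridlines).
Fitting integer coefficients to these (and the overall shape) gives p.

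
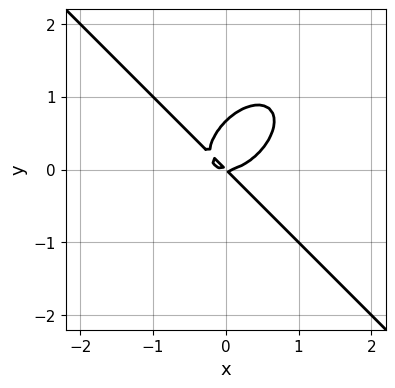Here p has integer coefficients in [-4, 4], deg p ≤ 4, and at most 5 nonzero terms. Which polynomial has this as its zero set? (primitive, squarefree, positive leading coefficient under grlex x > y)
3*x^3 + 3*y^3 - 2*x*y - 2*y^2

(a) deg p = 3.
(b) Checking where it meets the axes: it crosses the x-axis at the gridline x = 0; it crosses the y-axis at the gridline y = 0.
(c) Fitting integer coefficients to these (and the overall shape) gives p.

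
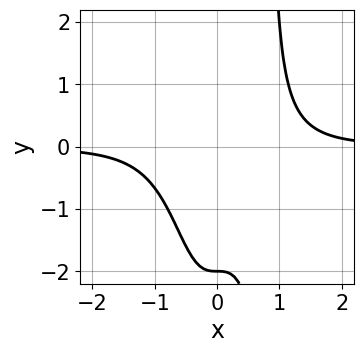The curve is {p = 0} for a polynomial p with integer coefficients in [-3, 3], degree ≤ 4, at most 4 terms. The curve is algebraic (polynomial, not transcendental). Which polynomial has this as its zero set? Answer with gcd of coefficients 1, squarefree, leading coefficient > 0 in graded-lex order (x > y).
Degree: the shape is more complex than any degree-3 curve, so deg p = 4.
From the axis intercepts and sections: it meets the y-axis at y = -2 (among the integer gridlines); the curve avoids every integer x-axis point in the box.
Putting this together gives p.

2*x^3*y - y - 2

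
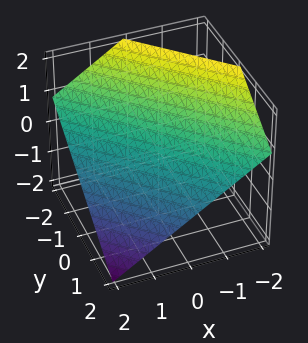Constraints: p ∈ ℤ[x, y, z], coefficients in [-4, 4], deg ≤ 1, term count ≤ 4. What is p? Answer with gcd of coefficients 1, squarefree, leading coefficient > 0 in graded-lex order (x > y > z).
2*x + 2*y + 3*z - 2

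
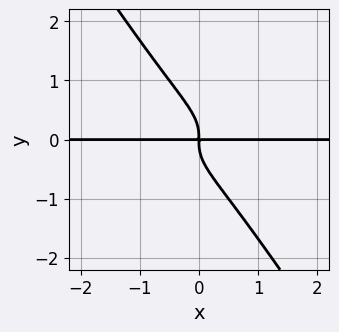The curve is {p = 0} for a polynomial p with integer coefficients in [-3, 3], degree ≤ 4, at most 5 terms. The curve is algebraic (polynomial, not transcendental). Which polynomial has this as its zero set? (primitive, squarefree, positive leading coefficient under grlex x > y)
(a) deg p = 4. No degree-3 curve has this shape.
(b) Checking where it meets the axes: the visible x-axis segment lies entirely on the curve.
(c) Putting this together gives p.

3*x*y^3 + 2*y^4 + x*y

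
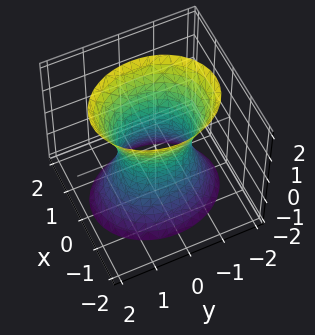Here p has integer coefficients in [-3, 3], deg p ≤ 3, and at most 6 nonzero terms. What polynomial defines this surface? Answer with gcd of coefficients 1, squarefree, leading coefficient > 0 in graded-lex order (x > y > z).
(a) Degree: an hourglass — one-sheet hyperboloid; a quadric, so deg p = 2.
(b) Symmetries: the z ↦ −z reflection is a symmetry, so z appears only in even powers; the x ↦ −x reflection is a symmetry, so x appears only in even powers; mirror symmetry y ↦ −y ⇒ only even powers of y.
(c) Reading off the gridlines: no z-intercept at any integer in the box; the y-axis gridline crossings are at y ∈ {-1, 1}.
(d) Matching integer coefficients to the picture gives p.

3*x^2 + 2*y^2 - z^2 - 2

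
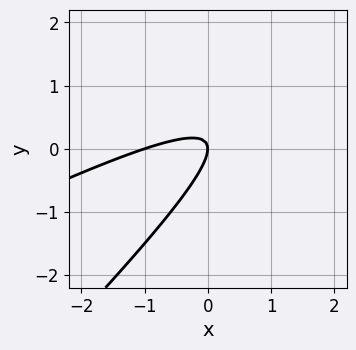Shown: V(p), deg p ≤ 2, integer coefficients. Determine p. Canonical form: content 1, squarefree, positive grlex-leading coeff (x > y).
x^2 - 3*x*y + 2*y^2 + x

(a) The degree is 2 — a generic line meets the curve in up to 2 points.
(b) Against the integer gridlines: it crosses the y-axis at the gridline y = 0; among the integer gridlines, it crosses the x-axis at x ∈ {-1, 0}.
(c) Fitting integer coefficients to these (and the overall shape) gives p.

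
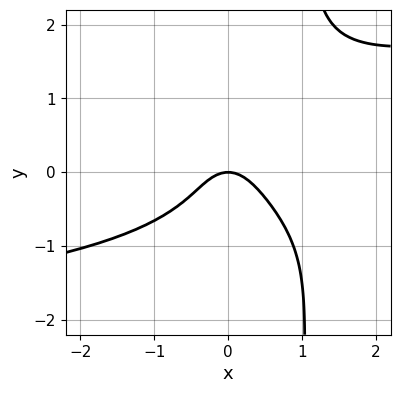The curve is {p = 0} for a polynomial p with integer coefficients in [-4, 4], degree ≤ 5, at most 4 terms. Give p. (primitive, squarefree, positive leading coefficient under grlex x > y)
3*x*y^3 - 3*y^3 - 3*x^2 - 2*y

First, deg p = 4. The shape is more complex than any degree-3 curve.
Next, reading off the gridlines: it meets the y-axis at y = 0 (among the integer gridlines); it crosses the x-axis at the gridline x = 0.
Finally, together with the visible shape, these determine p as stated.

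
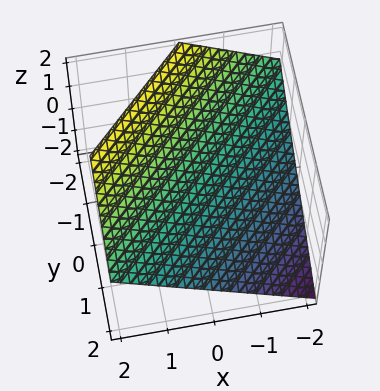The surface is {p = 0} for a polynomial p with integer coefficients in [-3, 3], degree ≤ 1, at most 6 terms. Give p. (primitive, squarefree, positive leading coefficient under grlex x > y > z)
2*x - 2*y - 3*z + 2

1. Degree: every cross-section is a straight line — this is a plane, so deg p = 1.
2. Checking where it meets the axes: it crosses the y-axis at the gridline y = 1; it meets the x-axis at x = -1 (among the integer gridlines).
3. Fitting integer coefficients to these (and the overall shape) gives p.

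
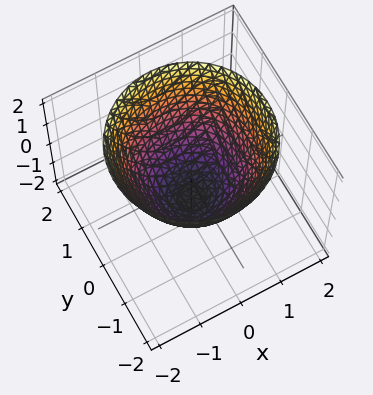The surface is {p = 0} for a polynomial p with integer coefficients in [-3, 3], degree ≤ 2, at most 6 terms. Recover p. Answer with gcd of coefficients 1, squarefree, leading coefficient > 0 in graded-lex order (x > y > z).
(a) The degree is 2 — a generic line meets the surface in up to 2 points.
(b) Symmetries: every cross-section ⟂ z is a circle, so x, y appear only via x² + y².
(c) Against the integer gridlines: one z-axis crossing is at z = -1; among the integer gridlines, it crosses the y-axis at y ∈ {-1, 1}; the x-axis gridline crossings are at x ∈ {-1, 1}; a circular section at z = 1 has radius between 1 and 2.
(d) Together with the visible shape, these determine p as stated.

x^2 + y^2 - z - 1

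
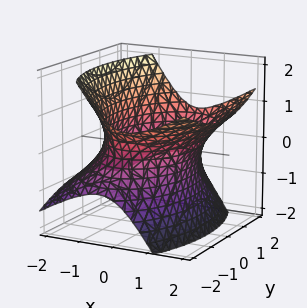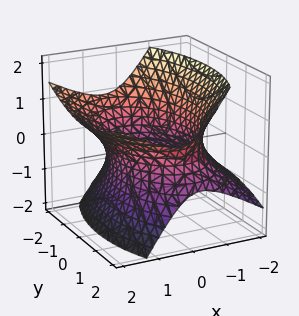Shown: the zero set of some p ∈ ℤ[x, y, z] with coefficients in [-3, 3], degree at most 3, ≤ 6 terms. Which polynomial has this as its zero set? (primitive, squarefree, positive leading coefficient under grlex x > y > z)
1. deg p = 2. A generic line meets the surface in up to 2 points.
2. Reading off the gridlines: the surface avoids every integer z-axis point in the box.
3. Solving for integer coefficients yields p as stated.

2*x^2 - 2*x*z + y^2 - 2*z^2 - 3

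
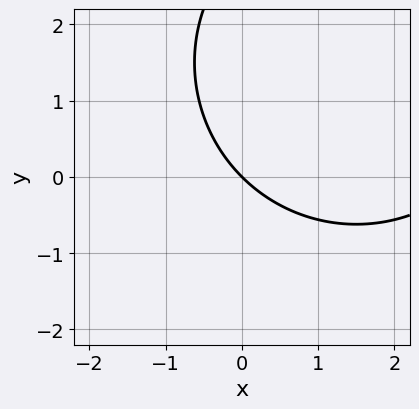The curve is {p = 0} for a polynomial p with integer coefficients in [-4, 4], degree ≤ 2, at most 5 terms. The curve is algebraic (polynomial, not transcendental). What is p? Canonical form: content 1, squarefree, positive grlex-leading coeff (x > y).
x^2 + y^2 - 3*x - 3*y

First, deg p = 2. The shape is more complex than any degree-1 curve.
Then, against the integer gridlines: one y-axis crossing is at y = 0; it crosses the x-axis at the gridline x = 0.
Finally, putting this together gives p.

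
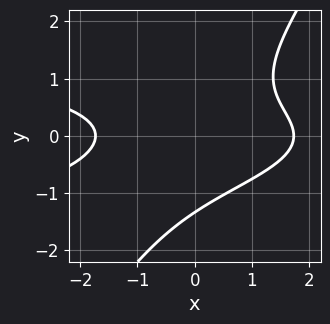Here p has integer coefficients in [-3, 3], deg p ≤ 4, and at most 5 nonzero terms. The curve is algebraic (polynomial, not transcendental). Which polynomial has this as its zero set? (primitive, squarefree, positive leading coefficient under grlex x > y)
1. The degree is 3 — no degree-2 curve has this shape.
2. Solving for integer coefficients yields p as stated.

3*x*y^2 - 2*y^3 + x^2 - y^2 - 3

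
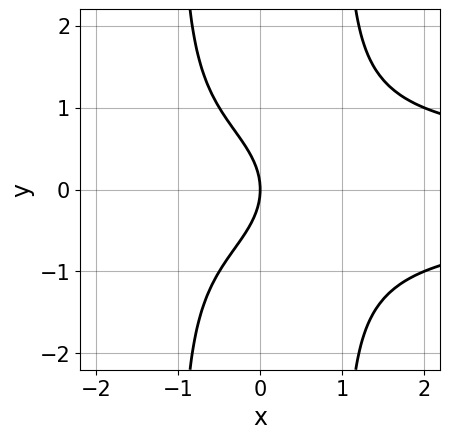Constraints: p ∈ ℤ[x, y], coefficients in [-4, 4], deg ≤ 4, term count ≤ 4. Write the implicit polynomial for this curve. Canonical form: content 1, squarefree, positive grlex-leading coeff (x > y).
2*x^2*y^2 - 2*y^2 - 3*x

(a) deg p = 4. No degree-3 curve has this shape.
(b) Symmetries: mirror symmetry y ↦ −y ⇒ only even powers of y.
(c) Checking where it meets the axes: one y-axis crossing is at y = 0; it meets the x-axis at x = 0 (among the integer gridlines).
(d) The integer polynomial consistent with all of this is the stated p.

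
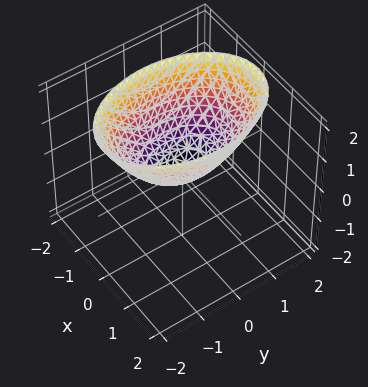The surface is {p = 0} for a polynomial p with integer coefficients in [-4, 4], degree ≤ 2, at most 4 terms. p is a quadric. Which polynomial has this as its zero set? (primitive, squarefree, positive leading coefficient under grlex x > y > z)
2*x^2 + y^2 - 2*z

The degree is 2 — a paraboloid; a quadric.
Symmetries: it's symmetric under x → −x, forcing even powers of x; mirror symmetry y ↦ −y ⇒ only even powers of y.
From the visible intercepts: it crosses the z-axis at the gridline z = 0; it meets the y-axis at y = 0 (among the integer gridlines).
These observations pin down the coefficients.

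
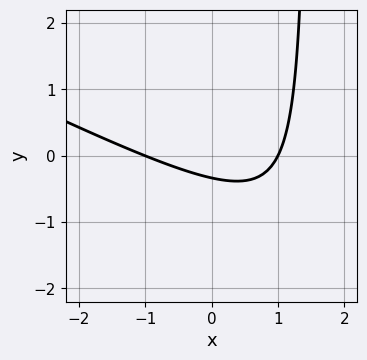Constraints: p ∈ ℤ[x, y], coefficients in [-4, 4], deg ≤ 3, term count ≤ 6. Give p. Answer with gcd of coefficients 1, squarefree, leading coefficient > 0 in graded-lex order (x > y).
1. Degree: a generic line meets the curve in up to 2 points, so deg p = 2.
2. Observable constraints: the x-axis gridline crossings are at x ∈ {-1, 1}.
3. Assembling these constraints gives the stated polynomial.

x^2 + 2*x*y - 3*y - 1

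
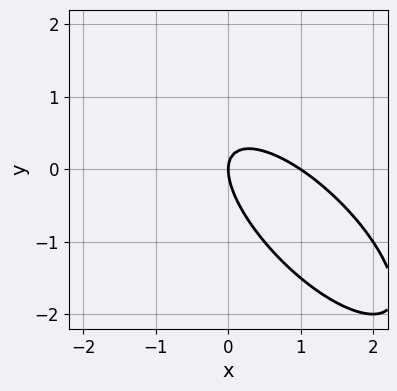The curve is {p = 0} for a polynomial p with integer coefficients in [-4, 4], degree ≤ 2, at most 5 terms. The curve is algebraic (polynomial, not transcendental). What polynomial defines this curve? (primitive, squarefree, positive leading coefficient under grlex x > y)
2*x^2 + 3*x*y + 2*y^2 - 2*x

(a) Degree: no degree-1 curve has this shape, so deg p = 2.
(b) Against the integer gridlines: the x-axis gridline crossings are at x ∈ {0, 1}; it meets the y-axis at y = 0 (among the integer gridlines).
(c) Together with the visible shape, these determine p as stated.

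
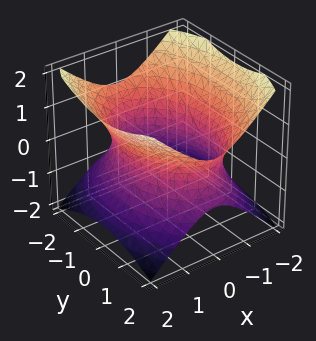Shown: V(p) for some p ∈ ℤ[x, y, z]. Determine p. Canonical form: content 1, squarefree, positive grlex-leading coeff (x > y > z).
First, the degree is 2 — one connected sheet with a waist; a quadric.
Then, symmetries: mirror symmetry y ↦ −y ⇒ only even powers of y; it's symmetric under x → −x, forcing even powers of x; it's symmetric under z → −z, forcing even powers of z.
Next, observable constraints: no z-intercept at any integer in the box.
Finally, assembling these constraints gives the stated polynomial.

2*x^2 + y^2 - 2*z^2 - 3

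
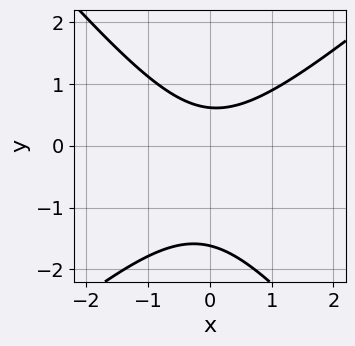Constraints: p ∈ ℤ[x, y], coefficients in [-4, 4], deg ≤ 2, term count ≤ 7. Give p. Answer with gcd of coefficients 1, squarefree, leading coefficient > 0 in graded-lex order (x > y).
3*x^2 - x*y - 3*y^2 - 3*y + 3

Degree: the shape is more complex than any degree-1 curve, so deg p = 2.
Checking where it meets the axes: no x-intercept at any integer in the box.
Together with the visible shape, these determine p as stated.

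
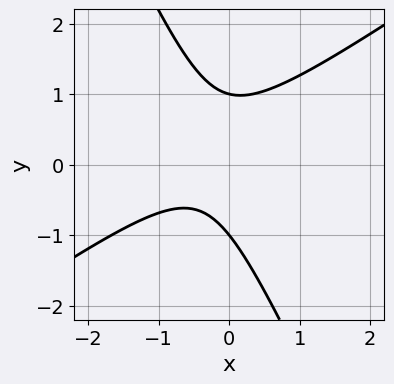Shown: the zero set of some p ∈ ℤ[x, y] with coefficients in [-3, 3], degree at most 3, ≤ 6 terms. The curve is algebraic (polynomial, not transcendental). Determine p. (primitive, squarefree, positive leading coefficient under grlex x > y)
3*x^2 - 3*x*y - 2*y^2 + 2*x + 2

1. Degree: a generic line meets the curve in up to 2 points, so deg p = 2.
2. Checking where it meets the axes: the y-axis gridline crossings are at y ∈ {-1, 1}; the curve avoids every integer x-axis point in the box.
3. These observations pin down the coefficients.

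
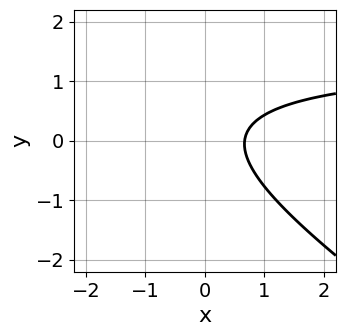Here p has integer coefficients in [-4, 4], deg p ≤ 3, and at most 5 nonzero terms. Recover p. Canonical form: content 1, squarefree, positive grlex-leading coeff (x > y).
(a) The degree is 2 — a generic line meets the curve in up to 2 points.
(b) Observable constraints: the curve avoids every integer y-axis point in the box.
(c) Fitting integer coefficients to these (and the overall shape) gives p.

2*x*y + 3*y^2 - 3*x - y + 2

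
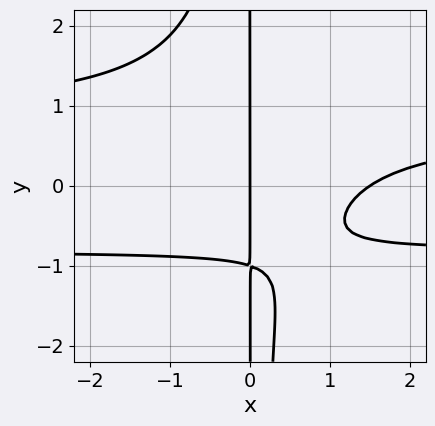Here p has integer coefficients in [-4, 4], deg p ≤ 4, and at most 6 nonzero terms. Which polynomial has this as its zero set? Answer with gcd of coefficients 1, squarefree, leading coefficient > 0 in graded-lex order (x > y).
3*x^2*y^2 - 2*x^2 + 3*x*y + 3*x

deg p = 4. A generic line meets the curve in up to 4 points.
Checking where it meets the axes: every point of the y-axis in the box is on the curve; it meets the x-axis at x = 0 (among the integer gridlines).
Matching integer coefficients to the picture gives p.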